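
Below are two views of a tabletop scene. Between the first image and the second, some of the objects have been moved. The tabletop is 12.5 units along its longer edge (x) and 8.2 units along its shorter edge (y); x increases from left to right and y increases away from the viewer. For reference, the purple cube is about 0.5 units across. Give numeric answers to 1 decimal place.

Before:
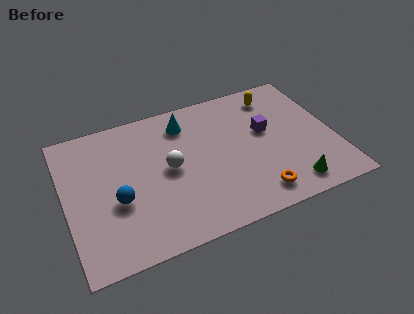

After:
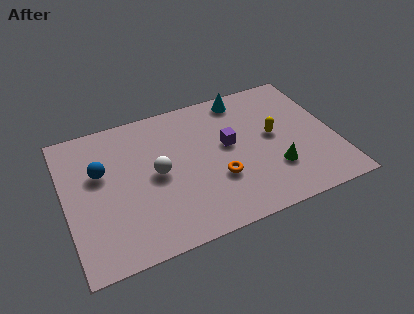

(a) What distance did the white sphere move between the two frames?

0.6

From (4.8, 4.2) to (4.2, 4.1), the white sphere covered √(0.6² + 0.1²) ≈ 0.6 units.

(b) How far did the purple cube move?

1.8

The purple cube was near (9.4, 4.8) before and (7.6, 4.6) after, so it travelled √(1.8² + 0.2²) ≈ 1.8 units.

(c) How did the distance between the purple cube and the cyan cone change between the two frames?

-1.2

They were about 4.0 units apart before and 2.8 after — 1.2 units closer together.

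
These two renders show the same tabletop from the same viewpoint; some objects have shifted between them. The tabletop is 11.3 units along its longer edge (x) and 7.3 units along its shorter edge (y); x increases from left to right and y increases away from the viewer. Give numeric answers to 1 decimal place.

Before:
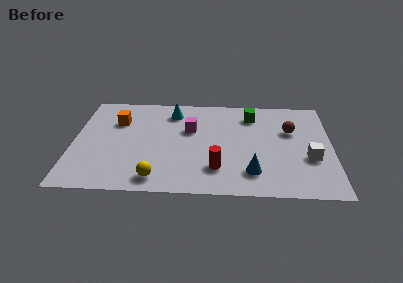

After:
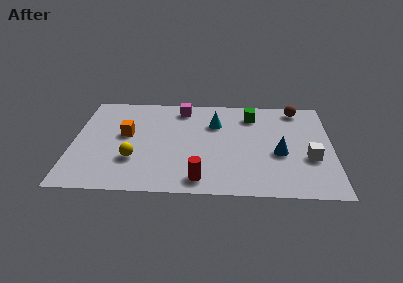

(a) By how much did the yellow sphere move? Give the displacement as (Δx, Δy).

(-1.0, 1.3)

The yellow sphere started near (3.7, 1.0) and ended near (2.7, 2.3).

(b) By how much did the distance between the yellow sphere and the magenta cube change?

+0.5

Before: roughly 3.9 units apart; after: 4.4. That's 0.5 units further apart.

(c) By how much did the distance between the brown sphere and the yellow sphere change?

+1.3

Before: roughly 6.9 units apart; after: 8.2. That's 1.3 units further apart.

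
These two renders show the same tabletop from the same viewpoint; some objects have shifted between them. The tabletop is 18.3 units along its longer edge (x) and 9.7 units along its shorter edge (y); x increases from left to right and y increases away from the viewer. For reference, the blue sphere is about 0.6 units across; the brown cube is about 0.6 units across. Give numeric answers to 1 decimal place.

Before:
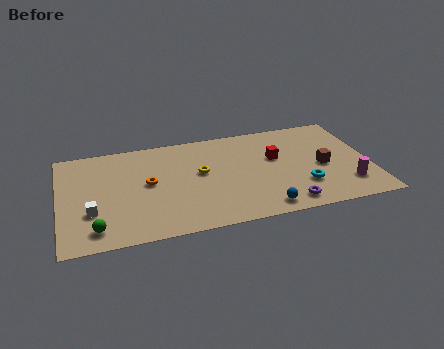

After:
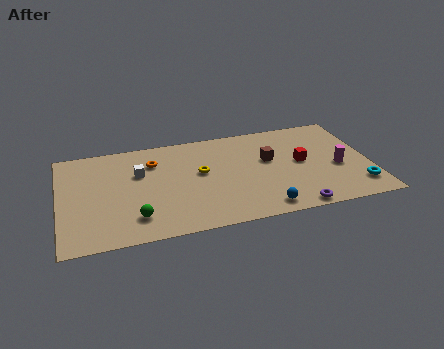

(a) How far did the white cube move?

4.2

The white cube moved from about (1.8, 3.2) to (4.7, 6.3), a distance of √(2.9² + 3.1²) ≈ 4.2.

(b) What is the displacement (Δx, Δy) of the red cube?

(1.5, -0.8)

The red cube was at about (12.8, 5.9) and moved to about (14.3, 5.1).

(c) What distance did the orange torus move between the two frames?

2.0

The orange torus was near (5.2, 5.2) before and (5.6, 7.2) after, so it travelled √(0.4² + 2.0²) ≈ 2.0 units.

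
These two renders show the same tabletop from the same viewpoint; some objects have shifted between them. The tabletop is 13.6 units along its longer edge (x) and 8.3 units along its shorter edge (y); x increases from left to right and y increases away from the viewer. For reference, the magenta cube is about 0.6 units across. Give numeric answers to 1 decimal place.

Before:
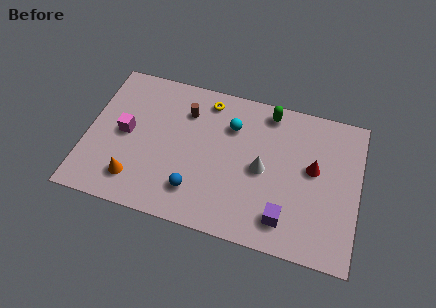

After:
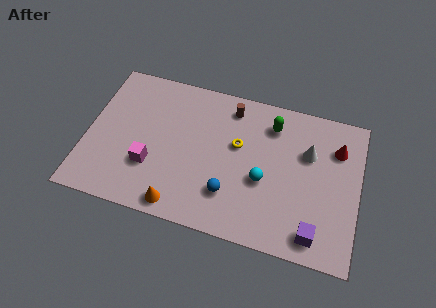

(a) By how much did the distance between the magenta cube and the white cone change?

+1.3

Before: roughly 6.9 units apart; after: 8.2. That's 1.3 units further apart.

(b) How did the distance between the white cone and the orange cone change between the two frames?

+1.0

Before: roughly 6.6 units apart; after: 7.6. That's 1.0 units further apart.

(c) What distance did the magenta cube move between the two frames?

2.1

The magenta cube moved from about (1.9, 4.2) to (3.3, 2.7), a distance of √(1.4² + 1.5²) ≈ 2.1.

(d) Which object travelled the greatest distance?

the cyan sphere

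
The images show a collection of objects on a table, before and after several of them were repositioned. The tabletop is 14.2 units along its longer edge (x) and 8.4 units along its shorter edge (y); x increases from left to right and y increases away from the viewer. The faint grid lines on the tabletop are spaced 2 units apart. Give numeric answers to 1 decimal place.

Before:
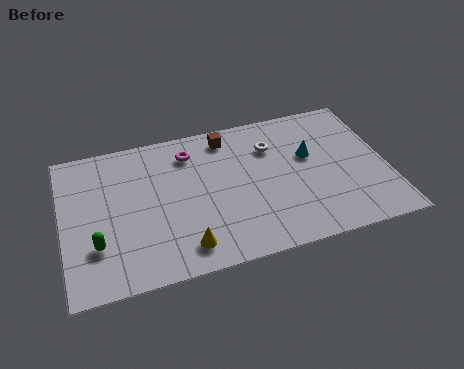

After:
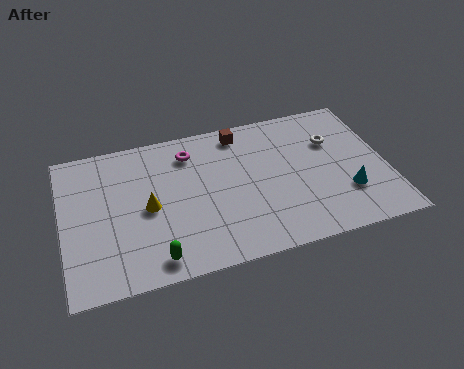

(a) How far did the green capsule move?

2.8

The green capsule was near (1.4, 2.5) before and (3.8, 1.1) after, so it travelled √(2.4² + 1.4²) ≈ 2.8 units.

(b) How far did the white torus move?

2.7

The white torus was near (9.3, 6.1) before and (12.0, 5.7) after, so it travelled √(2.7² + 0.4²) ≈ 2.7 units.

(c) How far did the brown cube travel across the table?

0.6

The brown cube moved from about (7.4, 7.2) to (8.0, 7.3), a distance of √(0.6² + 0.1²) ≈ 0.6.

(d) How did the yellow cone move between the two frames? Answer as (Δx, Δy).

(-1.4, 2.6)

From the two frames, the yellow cone sits at roughly (5.1, 1.4) before and (3.7, 4.0) after.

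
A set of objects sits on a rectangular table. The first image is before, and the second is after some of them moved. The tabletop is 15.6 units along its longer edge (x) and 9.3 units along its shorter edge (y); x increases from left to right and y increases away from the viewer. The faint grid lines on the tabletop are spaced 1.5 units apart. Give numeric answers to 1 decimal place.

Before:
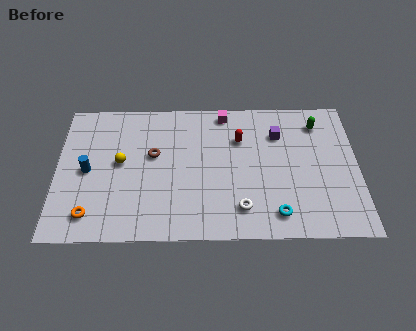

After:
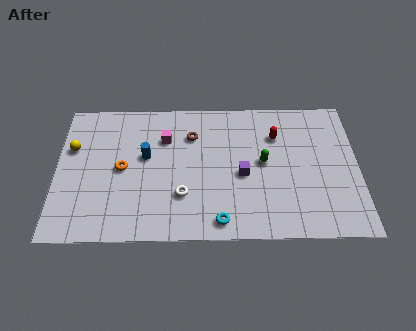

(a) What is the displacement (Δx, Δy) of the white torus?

(-3.0, 0.9)

From the two frames, the white torus sits at roughly (9.5, 1.9) before and (6.5, 2.8) after.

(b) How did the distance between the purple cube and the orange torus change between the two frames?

-4.8

The distance was about 11.0 in the first image and 6.2 in the second, so they moved 4.8 units closer together.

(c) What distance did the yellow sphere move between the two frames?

2.7

From (3.3, 5.0) to (0.8, 6.0), the yellow sphere covered √(2.5² + 1.0²) ≈ 2.7 units.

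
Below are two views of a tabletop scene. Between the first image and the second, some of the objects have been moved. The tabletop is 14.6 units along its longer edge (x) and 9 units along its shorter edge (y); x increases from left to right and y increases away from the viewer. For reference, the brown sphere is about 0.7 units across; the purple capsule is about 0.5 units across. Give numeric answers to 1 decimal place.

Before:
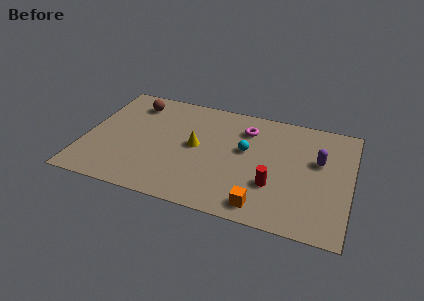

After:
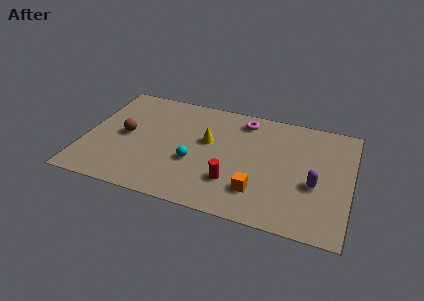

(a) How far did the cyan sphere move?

3.2

From (8.8, 5.2) to (6.1, 3.4), the cyan sphere covered √(2.7² + 1.8²) ≈ 3.2 units.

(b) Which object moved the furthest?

the cyan sphere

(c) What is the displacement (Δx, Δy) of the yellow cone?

(0.6, 0.6)

The yellow cone was at about (6.1, 4.7) and moved to about (6.7, 5.3).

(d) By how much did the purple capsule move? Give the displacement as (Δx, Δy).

(-0.1, -1.9)

The purple capsule started near (12.8, 5.5) and ended near (12.7, 3.6).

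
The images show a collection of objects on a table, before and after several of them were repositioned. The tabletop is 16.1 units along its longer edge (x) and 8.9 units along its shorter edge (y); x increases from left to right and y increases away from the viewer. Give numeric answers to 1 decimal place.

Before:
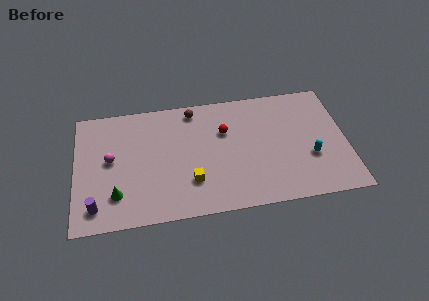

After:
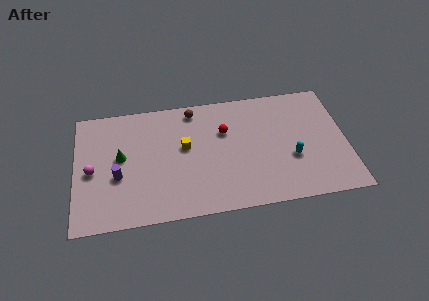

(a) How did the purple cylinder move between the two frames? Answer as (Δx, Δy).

(1.3, 2.0)

The purple cylinder started near (1.2, 1.5) and ended near (2.5, 3.5).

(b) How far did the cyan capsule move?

1.1

The cyan capsule moved from about (13.9, 3.2) to (12.8, 3.3), a distance of √(1.1² + 0.1²) ≈ 1.1.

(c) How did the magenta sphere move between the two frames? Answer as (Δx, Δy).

(-1.1, -0.7)

From the two frames, the magenta sphere sits at roughly (2.1, 4.8) before and (1.0, 4.1) after.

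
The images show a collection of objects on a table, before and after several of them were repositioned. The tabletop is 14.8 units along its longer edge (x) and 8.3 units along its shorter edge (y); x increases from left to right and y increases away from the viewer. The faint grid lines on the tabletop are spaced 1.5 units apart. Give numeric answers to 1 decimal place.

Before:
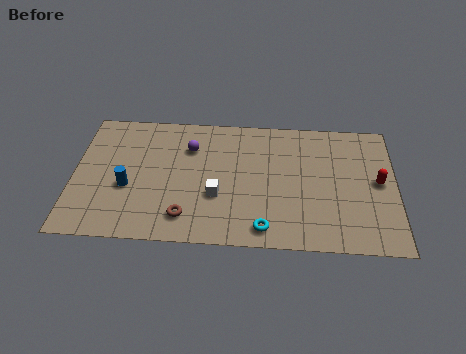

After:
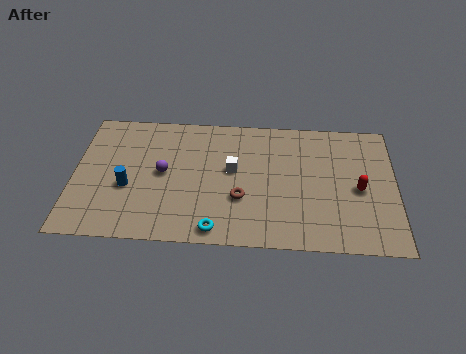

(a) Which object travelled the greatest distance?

the brown torus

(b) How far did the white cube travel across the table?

1.8

From (6.6, 3.0) to (7.3, 4.7), the white cube covered √(0.7² + 1.7²) ≈ 1.8 units.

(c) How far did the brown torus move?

2.8

The brown torus was near (5.2, 1.6) before and (7.7, 2.9) after, so it travelled √(2.5² + 1.3²) ≈ 2.8 units.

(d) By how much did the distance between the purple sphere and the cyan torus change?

-1.8

Before: roughly 6.0 units apart; after: 4.2. That's 1.8 units closer together.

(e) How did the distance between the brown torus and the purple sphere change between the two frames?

-0.5

The distance was about 4.4 in the first image and 3.9 in the second, so they moved 0.5 units closer together.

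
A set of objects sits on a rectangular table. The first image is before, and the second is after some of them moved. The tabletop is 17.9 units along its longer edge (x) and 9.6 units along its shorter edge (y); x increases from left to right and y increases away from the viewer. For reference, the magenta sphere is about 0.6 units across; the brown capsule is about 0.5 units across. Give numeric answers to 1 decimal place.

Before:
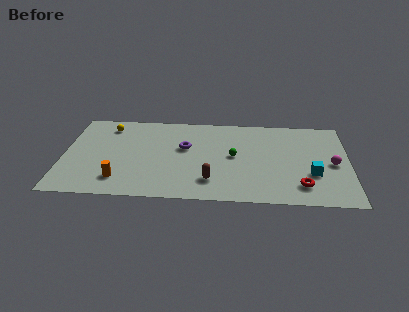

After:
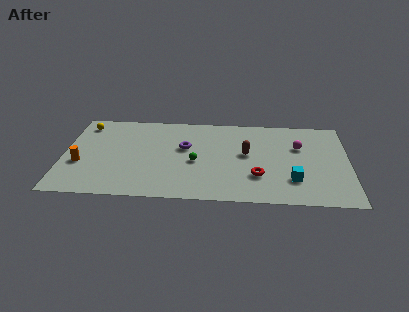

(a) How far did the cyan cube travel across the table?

1.4

The cyan cube was near (15.6, 3.3) before and (14.4, 2.6) after, so it travelled √(1.2² + 0.7²) ≈ 1.4 units.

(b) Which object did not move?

the purple torus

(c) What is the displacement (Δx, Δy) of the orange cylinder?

(-2.5, 1.6)

From the two frames, the orange cylinder sits at roughly (3.6, 2.0) before and (1.1, 3.6) after.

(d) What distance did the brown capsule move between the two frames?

3.8

The brown capsule moved from about (9.3, 2.2) to (11.5, 5.3), a distance of √(2.2² + 3.1²) ≈ 3.8.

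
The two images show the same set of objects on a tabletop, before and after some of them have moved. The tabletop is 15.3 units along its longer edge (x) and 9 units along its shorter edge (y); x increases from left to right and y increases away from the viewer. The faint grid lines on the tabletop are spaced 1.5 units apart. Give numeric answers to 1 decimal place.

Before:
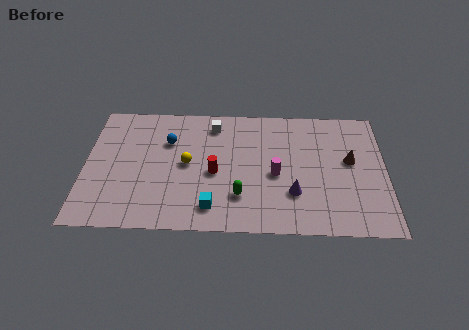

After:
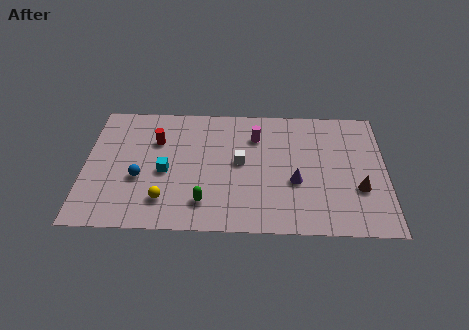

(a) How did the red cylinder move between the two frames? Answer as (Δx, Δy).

(-3.0, 2.2)

The red cylinder was at about (6.6, 4.0) and moved to about (3.6, 6.2).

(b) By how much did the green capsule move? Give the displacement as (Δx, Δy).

(-1.8, -0.5)

The green capsule was at about (7.9, 2.4) and moved to about (6.1, 1.9).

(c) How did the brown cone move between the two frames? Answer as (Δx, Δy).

(0.4, -2.0)

The brown cone was at about (13.5, 5.1) and moved to about (13.9, 3.1).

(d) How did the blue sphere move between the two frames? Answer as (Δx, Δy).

(-1.4, -2.7)

The blue sphere started near (4.2, 6.2) and ended near (2.8, 3.5).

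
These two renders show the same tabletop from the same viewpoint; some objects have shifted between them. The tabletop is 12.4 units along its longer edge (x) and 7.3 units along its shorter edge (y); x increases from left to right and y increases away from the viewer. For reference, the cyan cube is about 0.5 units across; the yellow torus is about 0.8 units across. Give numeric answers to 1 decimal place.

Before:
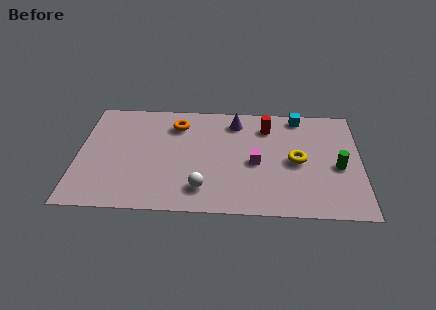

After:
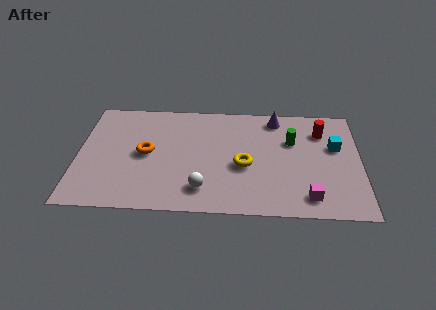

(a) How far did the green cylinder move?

2.6

From (11.4, 3.2) to (9.4, 4.8), the green cylinder covered √(2.0² + 1.6²) ≈ 2.6 units.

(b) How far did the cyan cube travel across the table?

2.6

The cyan cube moved from about (9.7, 6.5) to (11.3, 4.5), a distance of √(1.6² + 2.0²) ≈ 2.6.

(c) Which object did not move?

the white sphere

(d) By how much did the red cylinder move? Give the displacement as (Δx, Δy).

(2.4, -0.2)

The red cylinder was at about (8.3, 5.7) and moved to about (10.7, 5.5).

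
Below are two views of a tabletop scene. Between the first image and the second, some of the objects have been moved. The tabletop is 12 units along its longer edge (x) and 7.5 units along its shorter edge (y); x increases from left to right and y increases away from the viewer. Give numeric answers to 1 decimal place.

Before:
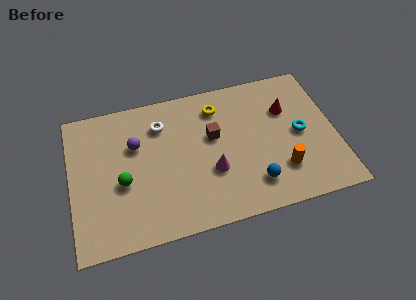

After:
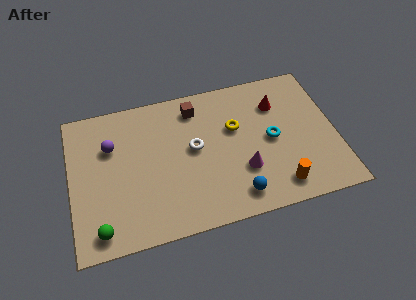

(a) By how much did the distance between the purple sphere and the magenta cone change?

+2.4

Before: roughly 4.0 units apart; after: 6.4. That's 2.4 units further apart.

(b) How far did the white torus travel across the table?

2.1

From (4.2, 5.7) to (5.6, 4.1), the white torus covered √(1.4² + 1.6²) ≈ 2.1 units.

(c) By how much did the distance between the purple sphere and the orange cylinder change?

+1.3

They were about 7.0 units apart before and 8.3 after — 1.3 units further apart.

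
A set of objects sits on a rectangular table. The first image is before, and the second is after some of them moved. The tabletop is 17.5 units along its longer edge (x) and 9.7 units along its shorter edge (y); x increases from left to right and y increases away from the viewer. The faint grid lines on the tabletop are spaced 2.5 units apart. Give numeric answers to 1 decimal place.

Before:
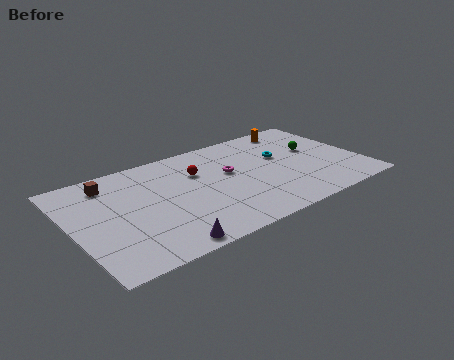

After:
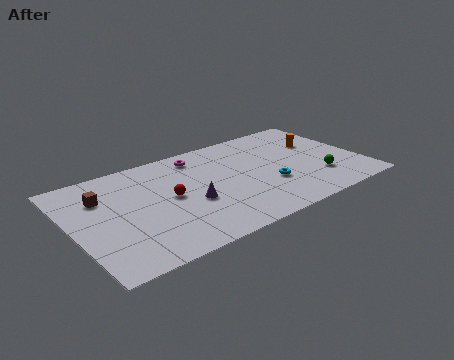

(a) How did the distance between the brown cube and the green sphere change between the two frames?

+0.8

They were about 12.6 units apart before and 13.4 after — 0.8 units further apart.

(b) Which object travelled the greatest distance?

the purple cone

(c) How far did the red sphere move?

2.6

The red sphere was near (7.8, 6.6) before and (5.8, 5.0) after, so it travelled √(2.0² + 1.6²) ≈ 2.6 units.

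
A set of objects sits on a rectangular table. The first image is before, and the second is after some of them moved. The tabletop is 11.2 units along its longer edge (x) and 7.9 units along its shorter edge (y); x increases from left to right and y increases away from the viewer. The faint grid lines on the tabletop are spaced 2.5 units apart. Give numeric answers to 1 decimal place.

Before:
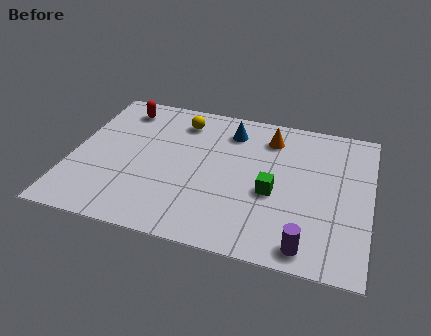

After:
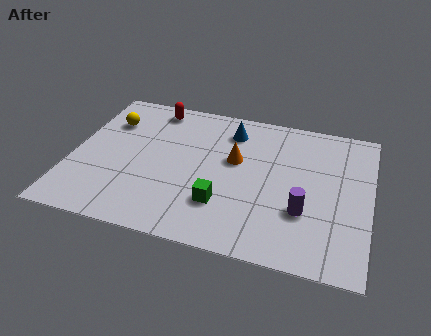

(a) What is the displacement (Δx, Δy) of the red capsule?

(1.2, 0.3)

From the two frames, the red capsule sits at roughly (1.6, 6.6) before and (2.8, 6.9) after.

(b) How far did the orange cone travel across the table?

2.0

The orange cone was near (7.3, 6.3) before and (6.1, 4.7) after, so it travelled √(1.2² + 1.6²) ≈ 2.0 units.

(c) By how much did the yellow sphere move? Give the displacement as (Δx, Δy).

(-2.7, -0.7)

The yellow sphere was at about (3.9, 6.4) and moved to about (1.2, 5.7).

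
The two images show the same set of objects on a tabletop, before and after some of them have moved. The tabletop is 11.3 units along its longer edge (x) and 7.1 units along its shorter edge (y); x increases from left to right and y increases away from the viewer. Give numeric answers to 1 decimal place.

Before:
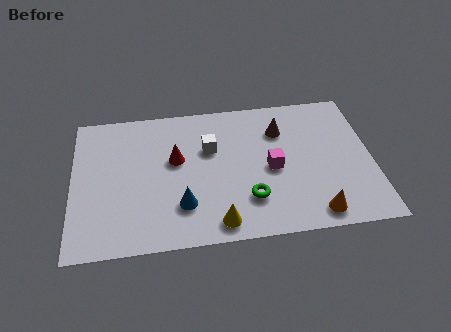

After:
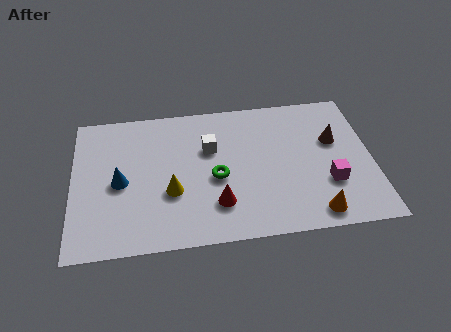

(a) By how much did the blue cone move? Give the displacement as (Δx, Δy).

(-2.3, 1.4)

The blue cone started near (4.1, 1.9) and ended near (1.8, 3.3).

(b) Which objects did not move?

the orange cone and the white cube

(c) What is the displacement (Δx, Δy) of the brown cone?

(2.0, -0.8)

The brown cone was at about (7.9, 5.2) and moved to about (9.9, 4.4).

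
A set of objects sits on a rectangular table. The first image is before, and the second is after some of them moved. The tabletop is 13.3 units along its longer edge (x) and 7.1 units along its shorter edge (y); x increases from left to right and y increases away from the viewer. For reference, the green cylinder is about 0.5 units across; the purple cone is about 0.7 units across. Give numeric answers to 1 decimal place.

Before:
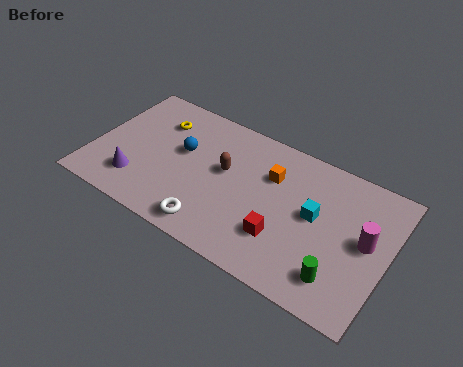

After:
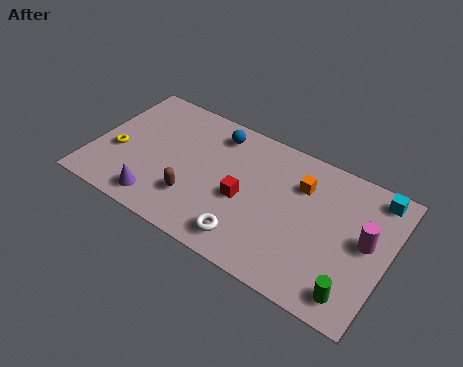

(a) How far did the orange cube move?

1.3

The orange cube was near (7.9, 4.9) before and (9.2, 5.1) after, so it travelled √(1.3² + 0.2²) ≈ 1.3 units.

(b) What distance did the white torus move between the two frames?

1.6

The white torus was near (5.8, 1.0) before and (7.4, 1.2) after, so it travelled √(1.6² + 0.2²) ≈ 1.6 units.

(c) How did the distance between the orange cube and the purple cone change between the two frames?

+0.6

Before: roughly 6.5 units apart; after: 7.1. That's 0.6 units further apart.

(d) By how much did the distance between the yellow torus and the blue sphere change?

+3.4

The distance was about 1.7 in the first image and 5.1 in the second, so they moved 3.4 units further apart.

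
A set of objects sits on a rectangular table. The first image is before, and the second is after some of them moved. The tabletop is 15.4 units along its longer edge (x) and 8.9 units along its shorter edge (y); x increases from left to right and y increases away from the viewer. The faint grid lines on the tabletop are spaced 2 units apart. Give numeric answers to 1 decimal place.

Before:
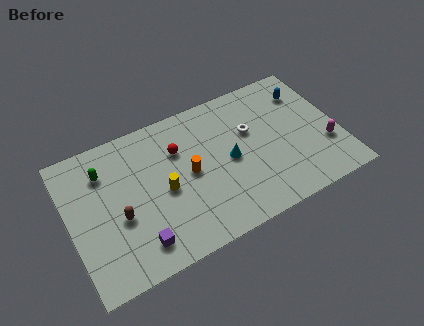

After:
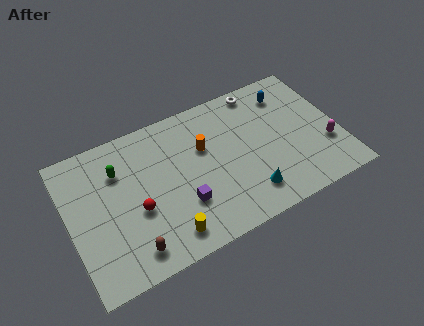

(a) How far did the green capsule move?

0.9

The green capsule was near (2.2, 6.7) before and (3.0, 6.4) after, so it travelled √(0.8² + 0.3²) ≈ 0.9 units.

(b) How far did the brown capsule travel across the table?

2.2

The brown capsule was near (2.7, 3.6) before and (3.1, 1.4) after, so it travelled √(0.4² + 2.2²) ≈ 2.2 units.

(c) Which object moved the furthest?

the red sphere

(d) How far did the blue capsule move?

1.0

The blue capsule was near (13.9, 6.8) before and (12.9, 7.1) after, so it travelled √(1.0² + 0.3²) ≈ 1.0 units.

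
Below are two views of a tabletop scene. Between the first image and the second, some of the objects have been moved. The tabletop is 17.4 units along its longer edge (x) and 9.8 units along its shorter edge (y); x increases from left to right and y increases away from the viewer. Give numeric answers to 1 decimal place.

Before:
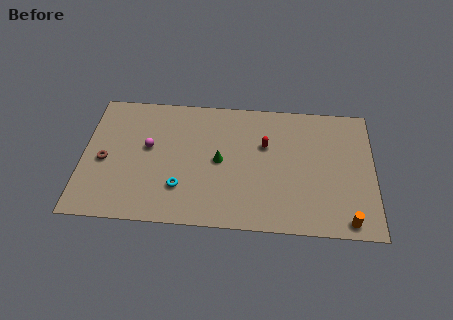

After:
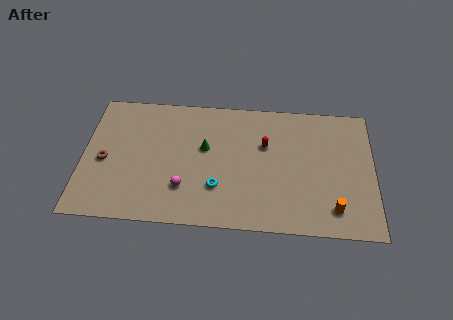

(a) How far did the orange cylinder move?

1.1

From (15.8, 1.0) to (15.0, 1.8), the orange cylinder covered √(0.8² + 0.8²) ≈ 1.1 units.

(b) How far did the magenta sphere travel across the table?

3.6

The magenta sphere was near (3.9, 5.6) before and (6.1, 2.7) after, so it travelled √(2.2² + 2.9²) ≈ 3.6 units.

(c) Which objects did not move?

the red capsule and the brown torus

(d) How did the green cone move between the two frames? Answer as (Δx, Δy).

(-0.9, 0.9)

From the two frames, the green cone sits at roughly (8.2, 4.9) before and (7.3, 5.8) after.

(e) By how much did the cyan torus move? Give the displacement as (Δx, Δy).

(2.2, 0.2)

The cyan torus was at about (5.9, 2.7) and moved to about (8.1, 2.9).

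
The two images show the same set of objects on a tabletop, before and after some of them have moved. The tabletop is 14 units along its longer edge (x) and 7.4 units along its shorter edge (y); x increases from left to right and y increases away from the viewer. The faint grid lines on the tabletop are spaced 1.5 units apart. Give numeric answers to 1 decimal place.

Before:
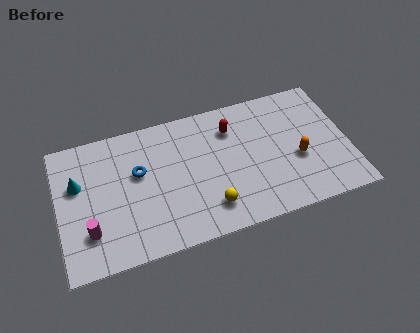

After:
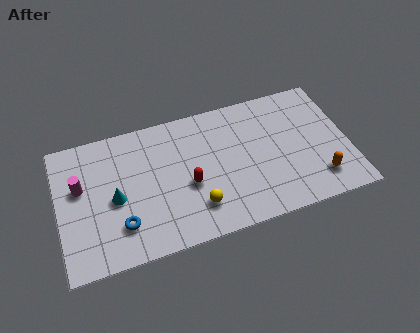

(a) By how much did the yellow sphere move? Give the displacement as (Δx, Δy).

(-0.6, 0.2)

The yellow sphere was at about (7.1, 1.6) and moved to about (6.5, 1.8).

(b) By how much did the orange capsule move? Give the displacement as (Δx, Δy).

(0.9, -1.4)

The orange capsule was at about (11.5, 3.0) and moved to about (12.4, 1.6).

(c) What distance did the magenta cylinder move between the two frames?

2.5

The magenta cylinder was near (1.4, 2.0) before and (1.1, 4.5) after, so it travelled √(0.3² + 2.5²) ≈ 2.5 units.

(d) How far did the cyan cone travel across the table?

2.1

The cyan cone was near (1.0, 4.7) before and (2.7, 3.4) after, so it travelled √(1.7² + 1.3²) ≈ 2.1 units.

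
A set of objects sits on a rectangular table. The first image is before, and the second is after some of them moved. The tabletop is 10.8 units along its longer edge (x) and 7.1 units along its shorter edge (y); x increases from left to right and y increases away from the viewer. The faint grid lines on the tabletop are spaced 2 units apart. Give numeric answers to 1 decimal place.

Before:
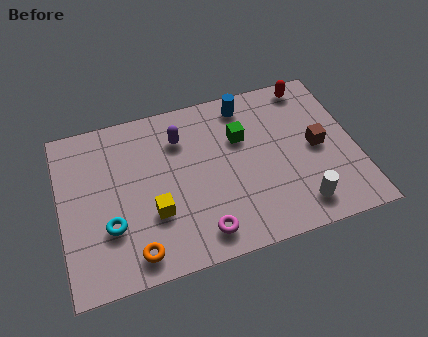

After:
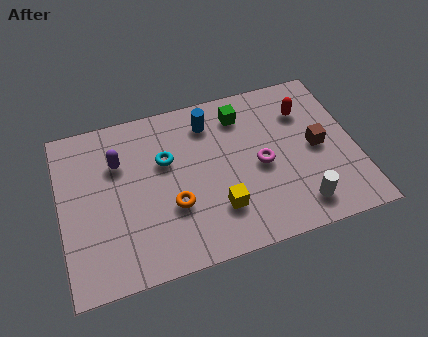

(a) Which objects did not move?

the white cylinder and the brown cube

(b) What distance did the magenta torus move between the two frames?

3.3

The magenta torus moved from about (4.9, 1.1) to (7.3, 3.3), a distance of √(2.4² + 2.2²) ≈ 3.3.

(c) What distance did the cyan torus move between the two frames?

3.1

The cyan torus moved from about (1.7, 2.3) to (3.9, 4.5), a distance of √(2.2² + 2.2²) ≈ 3.1.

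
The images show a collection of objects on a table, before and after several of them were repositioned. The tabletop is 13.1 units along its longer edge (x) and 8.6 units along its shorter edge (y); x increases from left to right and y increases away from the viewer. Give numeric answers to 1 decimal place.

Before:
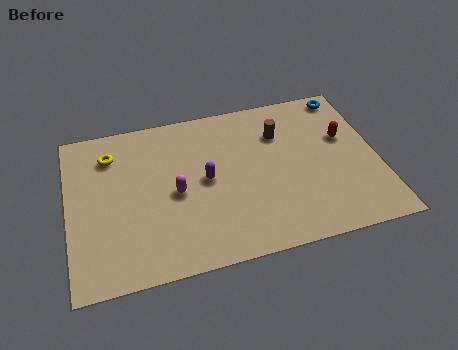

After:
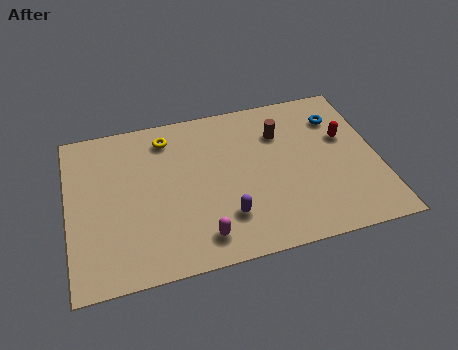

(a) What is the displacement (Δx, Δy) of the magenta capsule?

(0.9, -2.6)

From the two frames, the magenta capsule sits at roughly (4.5, 4.0) before and (5.4, 1.4) after.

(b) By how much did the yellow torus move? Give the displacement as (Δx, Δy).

(2.4, 0.4)

The yellow torus started near (1.9, 6.7) and ended near (4.3, 7.1).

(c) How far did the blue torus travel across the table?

1.3

The blue torus was near (12.1, 7.7) before and (11.6, 6.5) after, so it travelled √(0.5² + 1.2²) ≈ 1.3 units.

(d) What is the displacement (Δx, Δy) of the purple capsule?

(0.7, -2.2)

From the two frames, the purple capsule sits at roughly (5.8, 4.4) before and (6.5, 2.2) after.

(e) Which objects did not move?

the red capsule and the brown cylinder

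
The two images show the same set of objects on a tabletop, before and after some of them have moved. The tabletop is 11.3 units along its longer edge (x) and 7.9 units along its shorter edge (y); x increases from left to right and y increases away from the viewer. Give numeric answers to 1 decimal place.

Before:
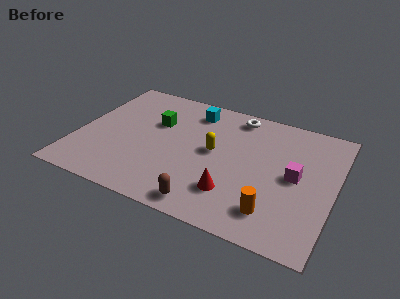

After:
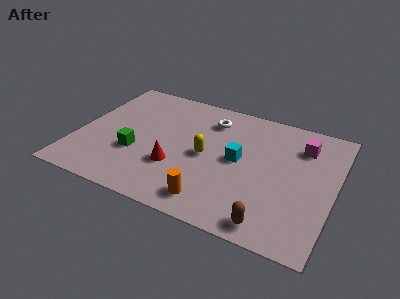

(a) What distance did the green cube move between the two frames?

2.4

The green cube was near (3.3, 5.1) before and (2.7, 2.8) after, so it travelled √(0.6² + 2.3²) ≈ 2.4 units.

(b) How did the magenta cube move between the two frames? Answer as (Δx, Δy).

(0.1, 2.0)

From the two frames, the magenta cube sits at roughly (9.6, 4.0) before and (9.7, 6.0) after.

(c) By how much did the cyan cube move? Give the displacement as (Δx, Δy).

(2.3, -2.4)

The cyan cube started near (4.8, 6.5) and ended near (7.1, 4.1).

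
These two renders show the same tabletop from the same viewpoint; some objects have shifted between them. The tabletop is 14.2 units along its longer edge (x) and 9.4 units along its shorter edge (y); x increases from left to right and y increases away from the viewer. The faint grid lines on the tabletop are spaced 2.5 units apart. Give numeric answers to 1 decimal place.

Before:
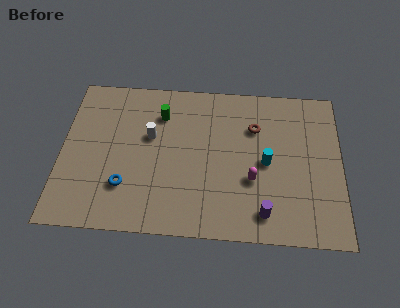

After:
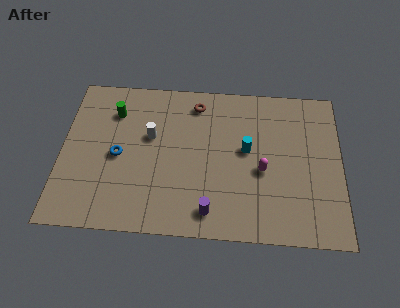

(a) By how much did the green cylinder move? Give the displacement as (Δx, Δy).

(-2.4, 0.0)

The green cylinder started near (5.0, 7.1) and ended near (2.6, 7.1).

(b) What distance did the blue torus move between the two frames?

1.8

The blue torus moved from about (3.3, 2.6) to (2.9, 4.4), a distance of √(0.4² + 1.8²) ≈ 1.8.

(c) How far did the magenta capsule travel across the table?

0.8

The magenta capsule moved from about (9.7, 3.4) to (10.2, 4.0), a distance of √(0.5² + 0.6²) ≈ 0.8.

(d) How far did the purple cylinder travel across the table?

2.7

The purple cylinder was near (10.3, 1.5) before and (7.6, 1.4) after, so it travelled √(2.7² + 0.1²) ≈ 2.7 units.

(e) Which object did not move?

the white cylinder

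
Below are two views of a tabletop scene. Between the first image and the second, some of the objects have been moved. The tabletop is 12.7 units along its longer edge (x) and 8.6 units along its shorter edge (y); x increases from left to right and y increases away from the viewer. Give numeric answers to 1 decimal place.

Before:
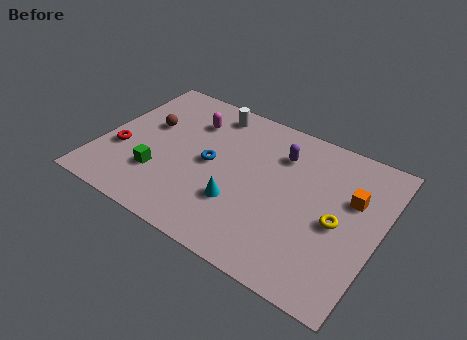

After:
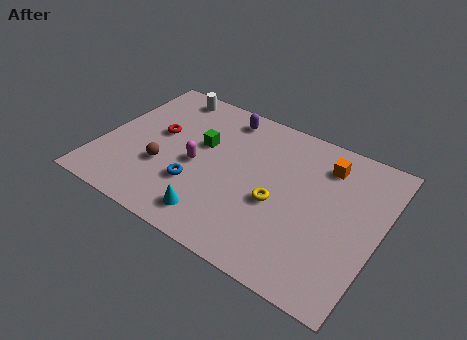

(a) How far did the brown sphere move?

2.5

The brown sphere was near (1.9, 5.2) before and (3.0, 3.0) after, so it travelled √(1.1² + 2.2²) ≈ 2.5 units.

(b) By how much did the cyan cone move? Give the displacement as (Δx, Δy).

(-0.9, -1.3)

From the two frames, the cyan cone sits at roughly (6.6, 2.7) before and (5.7, 1.4) after.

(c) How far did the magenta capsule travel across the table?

2.6

From (3.7, 6.4) to (4.4, 3.9), the magenta capsule covered √(0.7² + 2.5²) ≈ 2.6 units.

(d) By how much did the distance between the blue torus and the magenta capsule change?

-1.3

The distance was about 2.5 in the first image and 1.2 in the second, so they moved 1.3 units closer together.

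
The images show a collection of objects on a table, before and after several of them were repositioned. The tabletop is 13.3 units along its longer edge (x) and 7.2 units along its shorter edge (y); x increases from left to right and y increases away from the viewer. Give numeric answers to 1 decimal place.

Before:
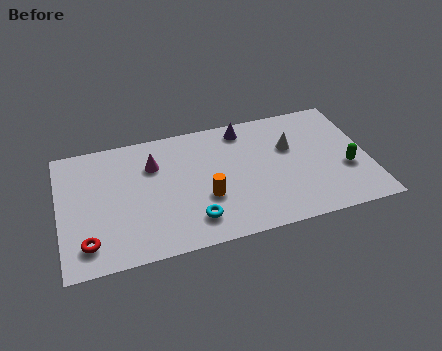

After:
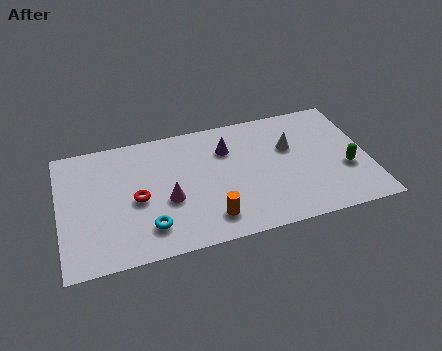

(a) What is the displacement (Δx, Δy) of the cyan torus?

(-1.9, 0.1)

From the two frames, the cyan torus sits at roughly (5.6, 1.5) before and (3.7, 1.6) after.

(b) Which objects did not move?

the white cone and the green capsule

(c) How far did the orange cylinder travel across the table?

1.2

The orange cylinder was near (6.2, 2.6) before and (6.3, 1.4) after, so it travelled √(0.1² + 1.2²) ≈ 1.2 units.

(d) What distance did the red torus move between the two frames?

2.9

From (1.1, 1.4) to (3.3, 3.3), the red torus covered √(2.2² + 1.9²) ≈ 2.9 units.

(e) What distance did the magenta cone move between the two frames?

2.3

The magenta cone was near (4.1, 5.1) before and (4.6, 2.9) after, so it travelled √(0.5² + 2.2²) ≈ 2.3 units.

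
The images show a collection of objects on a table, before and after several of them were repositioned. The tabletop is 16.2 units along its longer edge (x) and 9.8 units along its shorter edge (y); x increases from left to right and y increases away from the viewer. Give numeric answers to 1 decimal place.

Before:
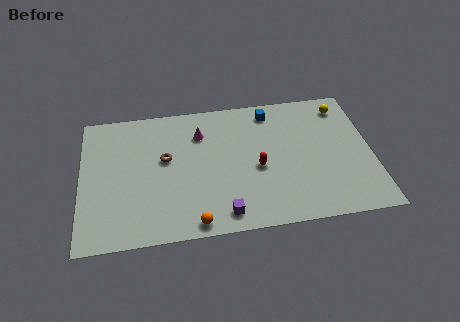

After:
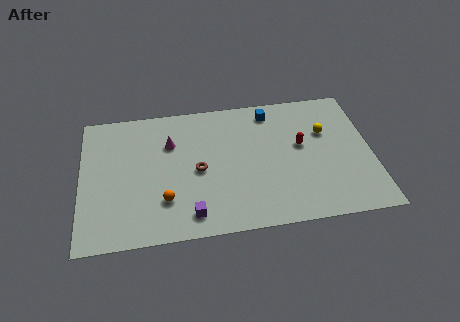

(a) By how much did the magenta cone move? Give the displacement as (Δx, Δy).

(-1.7, -0.5)

From the two frames, the magenta cone sits at roughly (6.7, 7.3) before and (5.0, 6.8) after.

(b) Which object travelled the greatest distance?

the red capsule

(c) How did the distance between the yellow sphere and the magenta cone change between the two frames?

+0.6

They were about 8.1 units apart before and 8.7 after — 0.6 units further apart.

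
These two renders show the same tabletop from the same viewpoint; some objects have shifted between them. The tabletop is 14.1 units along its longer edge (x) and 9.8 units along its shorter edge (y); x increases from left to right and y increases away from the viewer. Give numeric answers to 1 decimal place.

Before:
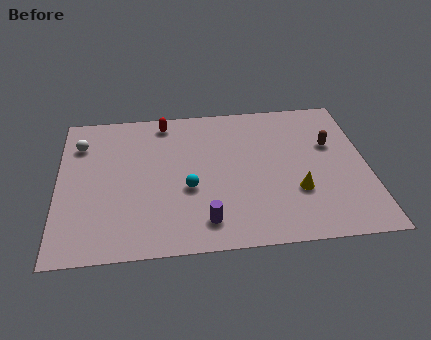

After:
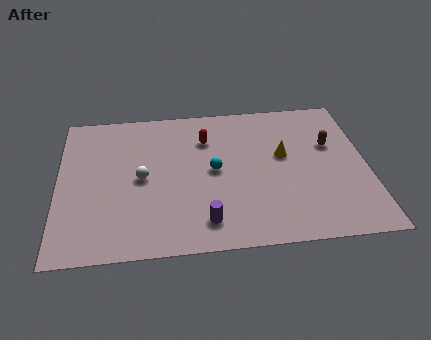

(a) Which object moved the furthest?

the white sphere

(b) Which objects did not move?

the brown capsule and the purple cylinder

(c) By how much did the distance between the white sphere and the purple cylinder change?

-3.8

Before: roughly 8.0 units apart; after: 4.2. That's 3.8 units closer together.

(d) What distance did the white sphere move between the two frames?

3.8

The white sphere was near (1.0, 7.4) before and (3.8, 4.8) after, so it travelled √(2.8² + 2.6²) ≈ 3.8 units.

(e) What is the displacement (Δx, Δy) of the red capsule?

(1.9, -1.4)

The red capsule was at about (4.9, 8.6) and moved to about (6.8, 7.2).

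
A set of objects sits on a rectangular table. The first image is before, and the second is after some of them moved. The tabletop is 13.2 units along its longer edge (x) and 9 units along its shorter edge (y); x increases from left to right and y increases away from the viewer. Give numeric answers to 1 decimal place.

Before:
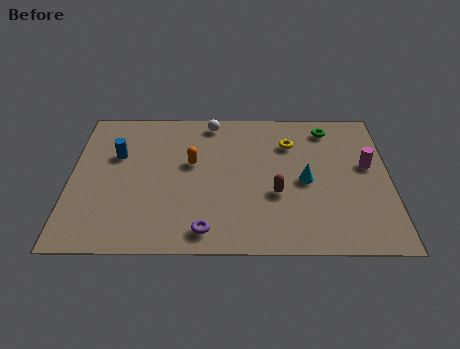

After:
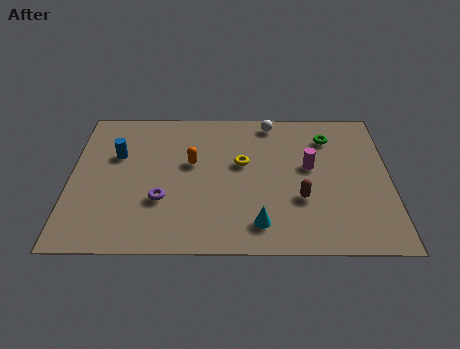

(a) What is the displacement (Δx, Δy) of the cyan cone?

(-1.9, -2.6)

From the two frames, the cyan cone sits at roughly (9.7, 4.2) before and (7.8, 1.6) after.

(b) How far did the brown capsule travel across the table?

1.0

From (8.5, 3.4) to (9.5, 3.1), the brown capsule covered √(1.0² + 0.3²) ≈ 1.0 units.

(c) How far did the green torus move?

0.6

The green torus was near (10.7, 7.6) before and (10.7, 7.0) after, so it travelled √(0.0² + 0.6²) ≈ 0.6 units.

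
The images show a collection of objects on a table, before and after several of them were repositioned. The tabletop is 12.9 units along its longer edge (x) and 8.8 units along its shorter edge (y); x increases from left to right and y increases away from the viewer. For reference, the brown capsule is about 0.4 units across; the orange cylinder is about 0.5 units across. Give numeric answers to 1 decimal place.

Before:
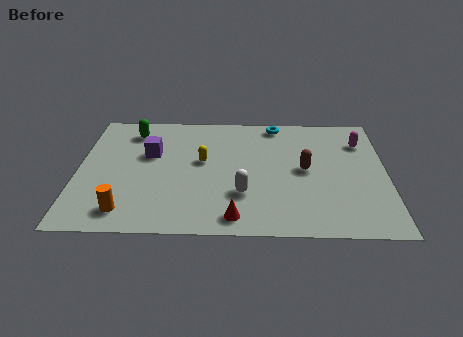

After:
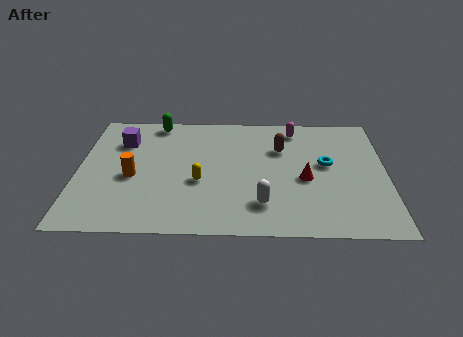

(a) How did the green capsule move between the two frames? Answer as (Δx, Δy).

(1.0, 0.7)

From the two frames, the green capsule sits at roughly (2.2, 7.2) before and (3.2, 7.9) after.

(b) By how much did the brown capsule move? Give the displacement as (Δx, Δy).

(-1.0, 1.5)

The brown capsule started near (9.5, 4.5) and ended near (8.5, 6.0).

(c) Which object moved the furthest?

the red cone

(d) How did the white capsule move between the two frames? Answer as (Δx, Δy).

(0.8, -0.7)

From the two frames, the white capsule sits at roughly (6.9, 2.7) before and (7.7, 2.0) after.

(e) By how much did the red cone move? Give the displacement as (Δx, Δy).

(2.9, 2.7)

The red cone was at about (6.6, 1.1) and moved to about (9.5, 3.8).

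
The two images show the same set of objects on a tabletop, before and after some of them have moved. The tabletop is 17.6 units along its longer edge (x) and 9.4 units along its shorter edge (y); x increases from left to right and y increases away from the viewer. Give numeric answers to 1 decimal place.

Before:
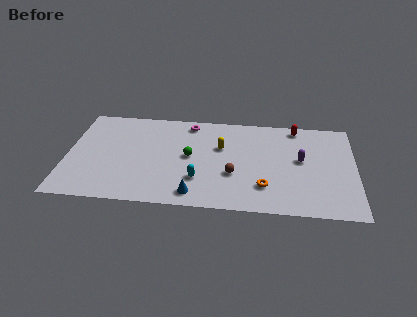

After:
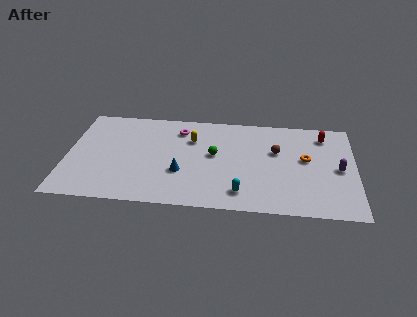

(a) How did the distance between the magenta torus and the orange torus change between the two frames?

+0.6

They were about 7.5 units apart before and 8.1 after — 0.6 units further apart.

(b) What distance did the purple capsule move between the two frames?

2.4

From (14.3, 5.2) to (16.6, 4.5), the purple capsule covered √(2.3² + 0.7²) ≈ 2.4 units.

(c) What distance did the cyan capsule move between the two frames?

2.8

The cyan capsule was near (8.1, 2.7) before and (10.7, 1.7) after, so it travelled √(2.6² + 1.0²) ≈ 2.8 units.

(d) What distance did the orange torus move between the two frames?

3.8

The orange torus was near (12.1, 2.4) before and (14.6, 5.3) after, so it travelled √(2.5² + 2.9²) ≈ 3.8 units.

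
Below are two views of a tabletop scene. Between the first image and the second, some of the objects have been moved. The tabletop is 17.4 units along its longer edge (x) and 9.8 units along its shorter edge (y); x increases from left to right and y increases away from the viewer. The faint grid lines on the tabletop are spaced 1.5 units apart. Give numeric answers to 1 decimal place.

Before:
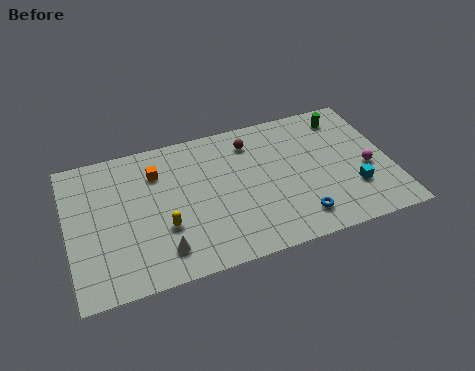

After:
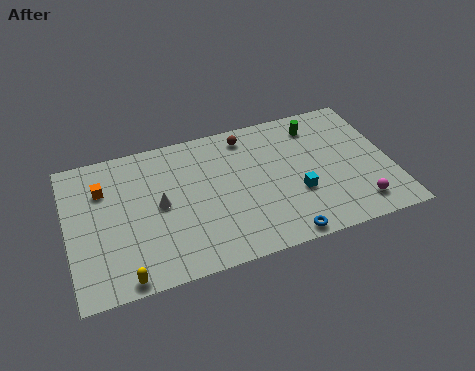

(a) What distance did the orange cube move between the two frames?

2.9

From (4.9, 7.3) to (2.0, 7.0), the orange cube covered √(2.9² + 0.3²) ≈ 2.9 units.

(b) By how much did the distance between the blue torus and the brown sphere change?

+1.3

The distance was about 6.4 in the first image and 7.7 in the second, so they moved 1.3 units further apart.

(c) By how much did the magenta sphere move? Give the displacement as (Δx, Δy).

(-0.8, -2.4)

From the two frames, the magenta sphere sits at roughly (16.1, 4.1) before and (15.3, 1.7) after.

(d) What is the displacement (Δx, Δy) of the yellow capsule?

(-2.3, -2.6)

The yellow capsule was at about (5.0, 3.4) and moved to about (2.7, 0.8).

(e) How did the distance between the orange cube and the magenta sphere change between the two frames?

+2.7

The distance was about 11.6 in the first image and 14.3 in the second, so they moved 2.7 units further apart.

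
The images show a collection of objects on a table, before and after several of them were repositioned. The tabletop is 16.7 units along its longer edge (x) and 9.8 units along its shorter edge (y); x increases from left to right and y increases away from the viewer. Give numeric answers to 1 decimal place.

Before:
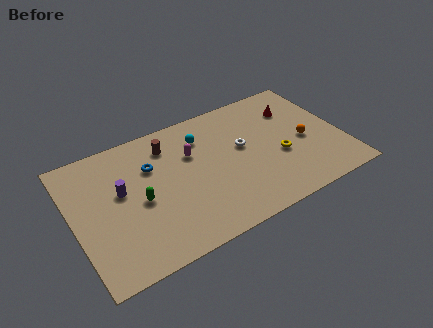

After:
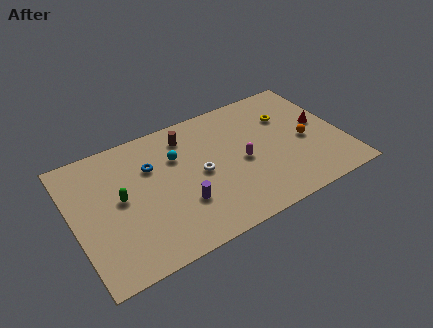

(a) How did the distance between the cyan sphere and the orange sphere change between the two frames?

+1.3

The distance was about 6.8 in the first image and 8.1 in the second, so they moved 1.3 units further apart.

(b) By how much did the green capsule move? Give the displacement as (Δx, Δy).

(-1.1, 0.7)

From the two frames, the green capsule sits at roughly (4.0, 4.5) before and (2.9, 5.2) after.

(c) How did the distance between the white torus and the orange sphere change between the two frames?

+2.6

Before: roughly 4.0 units apart; after: 6.6. That's 2.6 units further apart.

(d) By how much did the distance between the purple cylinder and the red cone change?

-1.9

The distance was about 11.3 in the first image and 9.4 in the second, so they moved 1.9 units closer together.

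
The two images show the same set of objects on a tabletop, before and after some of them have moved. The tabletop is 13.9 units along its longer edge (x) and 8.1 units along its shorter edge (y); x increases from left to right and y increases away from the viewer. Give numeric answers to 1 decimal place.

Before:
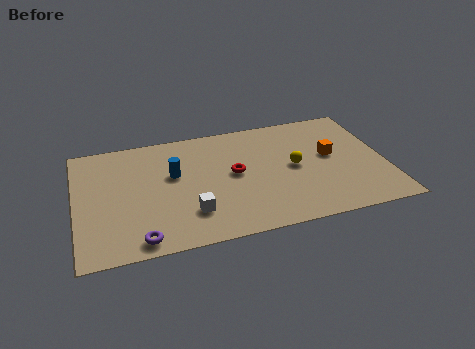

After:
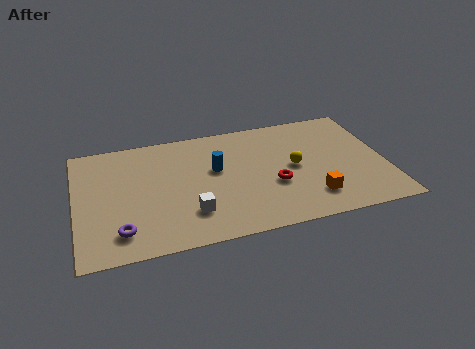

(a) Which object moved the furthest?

the orange cube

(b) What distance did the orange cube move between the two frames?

2.9

The orange cube moved from about (11.5, 4.5) to (10.4, 1.8), a distance of √(1.1² + 2.7²) ≈ 2.9.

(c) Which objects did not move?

the yellow sphere and the white cube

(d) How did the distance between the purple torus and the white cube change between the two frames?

+0.5

The distance was about 2.6 in the first image and 3.1 in the second, so they moved 0.5 units further apart.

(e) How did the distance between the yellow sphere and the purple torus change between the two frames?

+0.5

They were about 7.8 units apart before and 8.3 after — 0.5 units further apart.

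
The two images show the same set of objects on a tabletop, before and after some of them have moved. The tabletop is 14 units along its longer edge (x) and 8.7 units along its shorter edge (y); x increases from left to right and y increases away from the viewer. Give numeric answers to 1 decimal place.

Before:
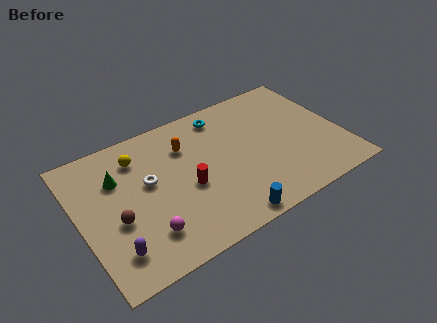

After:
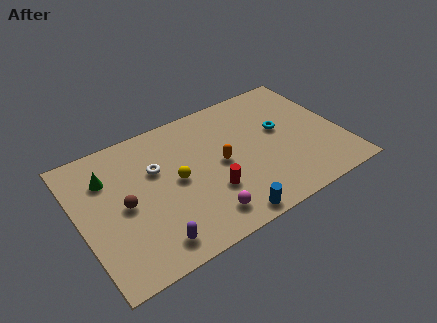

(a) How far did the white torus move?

0.8

The white torus was near (3.7, 5.0) before and (4.2, 5.6) after, so it travelled √(0.5² + 0.6²) ≈ 0.8 units.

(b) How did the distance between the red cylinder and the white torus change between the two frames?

+1.5

Before: roughly 2.3 units apart; after: 3.8. That's 1.5 units further apart.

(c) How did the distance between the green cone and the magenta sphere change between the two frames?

+2.4

They were about 4.1 units apart before and 6.5 after — 2.4 units further apart.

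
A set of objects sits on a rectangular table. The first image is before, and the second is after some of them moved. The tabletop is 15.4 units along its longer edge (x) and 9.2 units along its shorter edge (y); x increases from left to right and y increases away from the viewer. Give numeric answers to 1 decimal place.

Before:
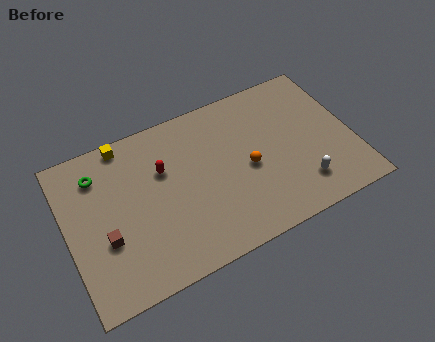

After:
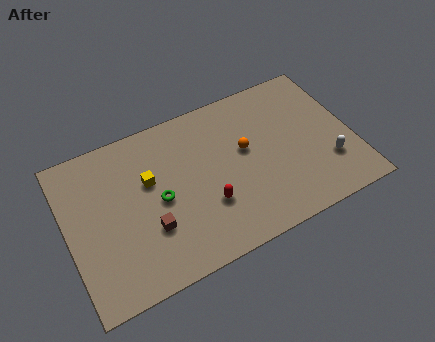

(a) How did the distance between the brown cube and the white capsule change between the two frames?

-0.8

Before: roughly 10.5 units apart; after: 9.7. That's 0.8 units closer together.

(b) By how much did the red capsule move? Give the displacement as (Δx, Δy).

(2.0, -3.0)

From the two frames, the red capsule sits at roughly (5.3, 6.0) before and (7.3, 3.0) after.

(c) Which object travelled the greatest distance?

the green torus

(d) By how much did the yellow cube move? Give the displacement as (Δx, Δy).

(1.0, -2.7)

From the two frames, the yellow cube sits at roughly (3.5, 8.4) before and (4.5, 5.7) after.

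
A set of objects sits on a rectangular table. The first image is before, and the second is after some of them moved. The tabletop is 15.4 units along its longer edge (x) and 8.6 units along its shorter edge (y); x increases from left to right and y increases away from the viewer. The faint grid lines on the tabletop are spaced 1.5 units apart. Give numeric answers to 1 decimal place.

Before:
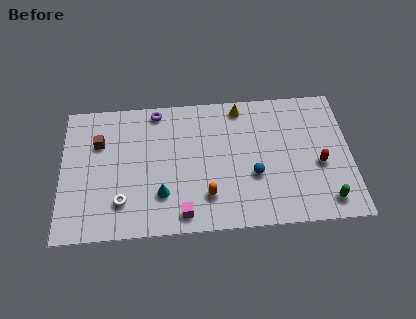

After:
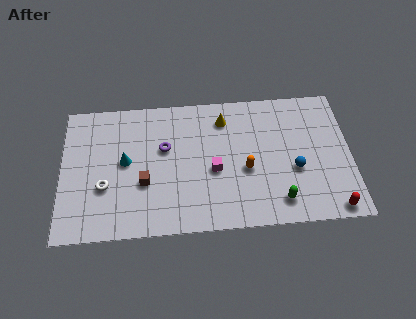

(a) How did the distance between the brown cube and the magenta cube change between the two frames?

-2.8

Before: roughly 6.5 units apart; after: 3.7. That's 2.8 units closer together.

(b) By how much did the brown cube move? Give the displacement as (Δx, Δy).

(2.4, -2.7)

The brown cube started near (2.0, 5.9) and ended near (4.4, 3.2).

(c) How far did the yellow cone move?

1.1

The yellow cone was near (9.6, 7.6) before and (8.7, 6.9) after, so it travelled √(0.9² + 0.7²) ≈ 1.1 units.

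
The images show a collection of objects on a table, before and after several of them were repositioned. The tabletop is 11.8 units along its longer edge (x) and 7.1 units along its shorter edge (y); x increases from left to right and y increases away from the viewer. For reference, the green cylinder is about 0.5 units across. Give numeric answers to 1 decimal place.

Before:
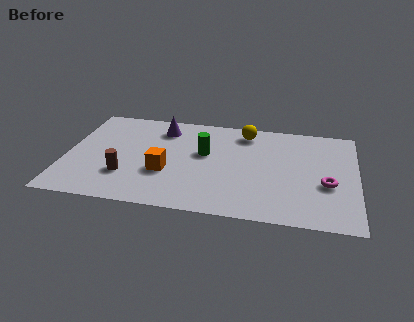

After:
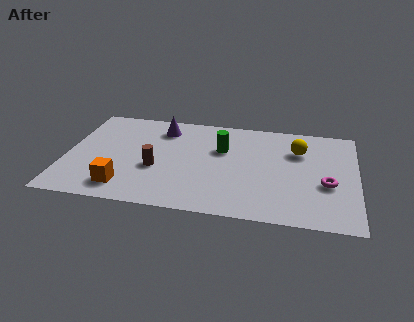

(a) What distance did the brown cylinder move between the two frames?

1.4

The brown cylinder moved from about (2.5, 2.1) to (3.7, 2.8), a distance of √(1.2² + 0.7²) ≈ 1.4.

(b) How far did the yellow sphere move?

2.4

The yellow sphere moved from about (7.2, 6.0) to (9.4, 5.0), a distance of √(2.2² + 1.0²) ≈ 2.4.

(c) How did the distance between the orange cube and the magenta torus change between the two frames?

+1.7

The distance was about 6.5 in the first image and 8.2 in the second, so they moved 1.7 units further apart.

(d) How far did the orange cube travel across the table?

2.1

The orange cube moved from about (4.1, 2.6) to (2.5, 1.3), a distance of √(1.6² + 1.3²) ≈ 2.1.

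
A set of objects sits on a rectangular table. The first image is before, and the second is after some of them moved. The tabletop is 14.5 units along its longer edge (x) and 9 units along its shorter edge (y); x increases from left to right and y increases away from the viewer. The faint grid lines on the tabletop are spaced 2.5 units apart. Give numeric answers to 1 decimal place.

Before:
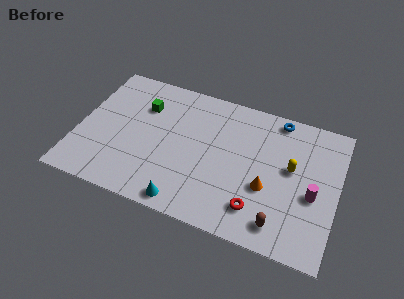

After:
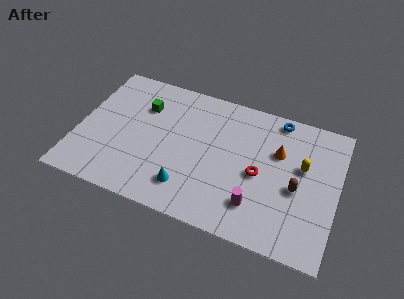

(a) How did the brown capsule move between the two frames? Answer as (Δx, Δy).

(0.7, 2.5)

The brown capsule started near (11.6, 1.4) and ended near (12.3, 3.9).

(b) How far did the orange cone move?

2.5

The orange cone moved from about (10.7, 3.4) to (11.1, 5.9), a distance of √(0.4² + 2.5²) ≈ 2.5.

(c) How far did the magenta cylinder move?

3.4

The magenta cylinder was near (13.2, 3.8) before and (10.2, 2.1) after, so it travelled √(3.0² + 1.7²) ≈ 3.4 units.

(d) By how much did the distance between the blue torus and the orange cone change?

-2.5

Before: roughly 4.7 units apart; after: 2.2. That's 2.5 units closer together.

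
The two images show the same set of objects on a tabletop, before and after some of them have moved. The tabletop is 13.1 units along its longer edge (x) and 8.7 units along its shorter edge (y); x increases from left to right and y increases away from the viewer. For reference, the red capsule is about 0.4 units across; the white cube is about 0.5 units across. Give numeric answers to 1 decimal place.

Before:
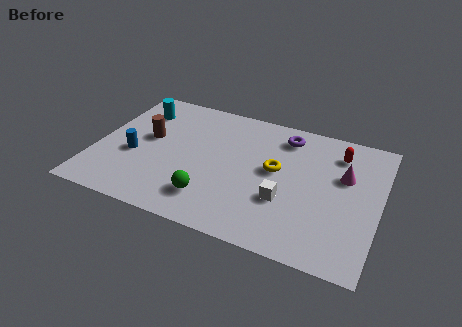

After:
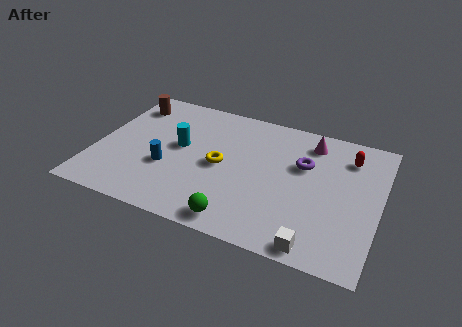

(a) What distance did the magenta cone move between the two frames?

2.4

From (11.4, 5.5) to (9.7, 7.2), the magenta cone covered √(1.7² + 1.7²) ≈ 2.4 units.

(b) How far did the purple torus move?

1.9

From (8.5, 7.2) to (9.5, 5.6), the purple torus covered √(1.0² + 1.6²) ≈ 1.9 units.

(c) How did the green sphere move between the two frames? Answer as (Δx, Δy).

(1.4, -0.9)

The green sphere started near (5.6, 1.9) and ended near (7.0, 1.0).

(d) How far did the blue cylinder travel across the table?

1.6

From (1.8, 3.5) to (3.4, 3.2), the blue cylinder covered √(1.6² + 0.3²) ≈ 1.6 units.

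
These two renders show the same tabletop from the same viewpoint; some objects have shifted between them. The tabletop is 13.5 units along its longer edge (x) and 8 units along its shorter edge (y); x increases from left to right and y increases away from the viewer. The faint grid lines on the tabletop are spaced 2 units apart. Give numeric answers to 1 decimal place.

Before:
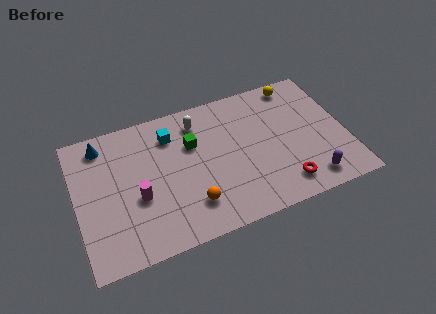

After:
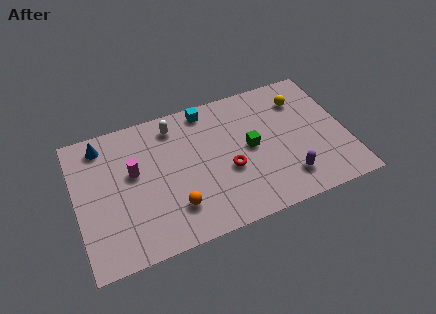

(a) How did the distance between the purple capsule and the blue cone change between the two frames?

-1.2

They were about 11.4 units apart before and 10.2 after — 1.2 units closer together.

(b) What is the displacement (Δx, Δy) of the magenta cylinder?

(-0.1, 1.5)

The magenta cylinder was at about (3.0, 3.2) and moved to about (2.9, 4.7).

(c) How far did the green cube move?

3.0

The green cube moved from about (5.9, 5.3) to (8.7, 4.1), a distance of √(2.8² + 1.2²) ≈ 3.0.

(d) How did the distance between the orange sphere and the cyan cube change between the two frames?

+1.2

The distance was about 4.3 in the first image and 5.5 in the second, so they moved 1.2 units further apart.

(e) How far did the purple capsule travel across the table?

1.2

The purple capsule was near (11.4, 1.2) before and (10.3, 1.7) after, so it travelled √(1.1² + 0.5²) ≈ 1.2 units.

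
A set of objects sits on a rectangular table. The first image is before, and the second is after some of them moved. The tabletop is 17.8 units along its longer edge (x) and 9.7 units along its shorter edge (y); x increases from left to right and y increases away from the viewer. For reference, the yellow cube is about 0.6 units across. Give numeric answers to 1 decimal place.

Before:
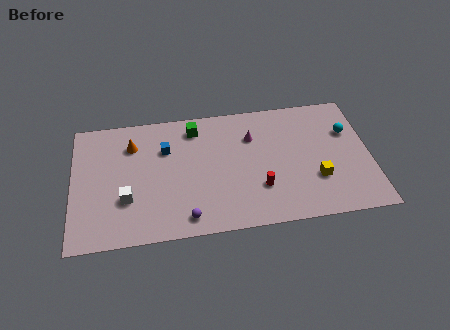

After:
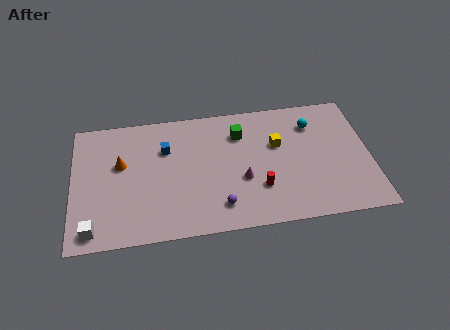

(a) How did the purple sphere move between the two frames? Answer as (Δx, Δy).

(2.0, 0.6)

The purple sphere was at about (6.7, 1.3) and moved to about (8.7, 1.9).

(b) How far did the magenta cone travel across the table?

3.3

The magenta cone moved from about (10.8, 6.9) to (10.1, 3.7), a distance of √(0.7² + 3.2²) ≈ 3.3.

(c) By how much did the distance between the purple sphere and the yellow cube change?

-2.5

The distance was about 8.0 in the first image and 5.5 in the second, so they moved 2.5 units closer together.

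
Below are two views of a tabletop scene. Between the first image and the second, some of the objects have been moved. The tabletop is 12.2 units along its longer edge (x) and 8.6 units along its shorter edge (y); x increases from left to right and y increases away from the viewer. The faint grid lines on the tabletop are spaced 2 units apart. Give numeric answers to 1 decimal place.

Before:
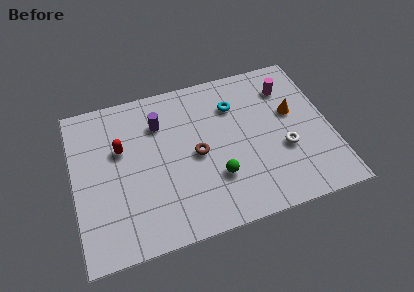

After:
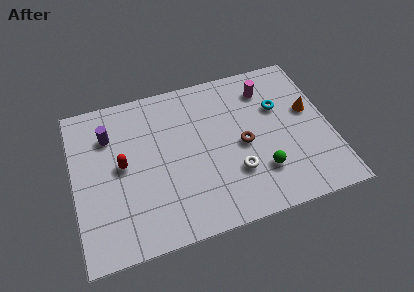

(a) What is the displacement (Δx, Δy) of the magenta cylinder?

(-1.0, 0.2)

The magenta cylinder was at about (10.4, 6.6) and moved to about (9.4, 6.8).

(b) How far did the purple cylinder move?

2.4

From (4.2, 6.3) to (1.8, 6.3), the purple cylinder covered √(2.4² + 0.0²) ≈ 2.4 units.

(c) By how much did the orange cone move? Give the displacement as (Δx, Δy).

(0.8, -0.1)

From the two frames, the orange cone sits at roughly (10.5, 5.1) before and (11.3, 5.0) after.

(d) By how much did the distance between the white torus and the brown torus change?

-2.7

They were about 4.2 units apart before and 1.5 after — 2.7 units closer together.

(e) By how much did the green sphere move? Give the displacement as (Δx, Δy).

(2.1, -0.3)

The green sphere started near (6.6, 2.6) and ended near (8.7, 2.3).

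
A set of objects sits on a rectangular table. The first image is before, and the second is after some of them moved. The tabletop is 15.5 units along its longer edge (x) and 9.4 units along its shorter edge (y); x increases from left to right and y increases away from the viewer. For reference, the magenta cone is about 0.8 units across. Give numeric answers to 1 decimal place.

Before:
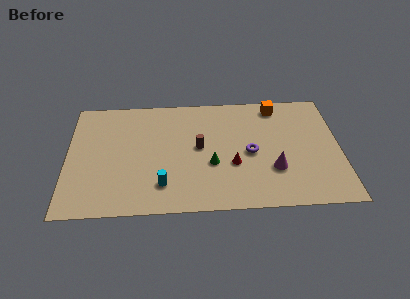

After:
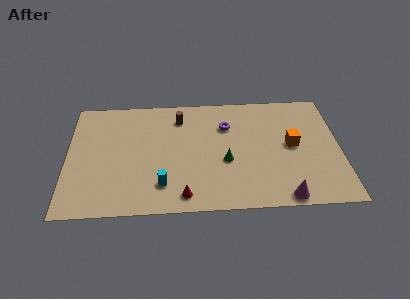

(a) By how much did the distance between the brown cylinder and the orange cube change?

+1.4

The distance was about 5.5 in the first image and 6.9 in the second, so they moved 1.4 units further apart.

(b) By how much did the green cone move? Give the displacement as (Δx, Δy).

(0.8, 0.2)

The green cone started near (8.2, 3.6) and ended near (9.0, 3.8).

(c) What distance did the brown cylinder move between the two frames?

2.7

The brown cylinder moved from about (7.5, 5.0) to (6.4, 7.5), a distance of √(1.1² + 2.5²) ≈ 2.7.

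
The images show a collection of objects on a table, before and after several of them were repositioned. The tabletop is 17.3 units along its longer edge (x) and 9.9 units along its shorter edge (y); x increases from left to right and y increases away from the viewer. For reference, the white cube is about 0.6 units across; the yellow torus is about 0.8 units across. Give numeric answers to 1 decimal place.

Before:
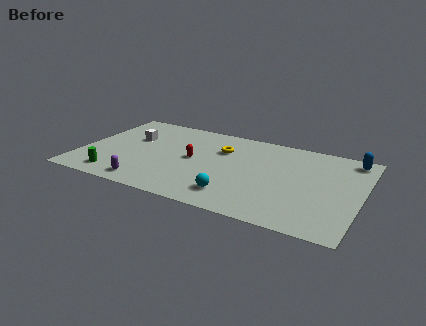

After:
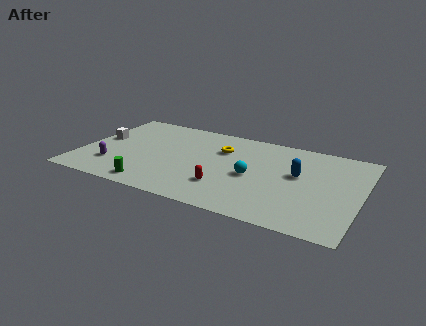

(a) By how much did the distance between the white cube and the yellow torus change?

+2.0

They were about 5.6 units apart before and 7.6 after — 2.0 units further apart.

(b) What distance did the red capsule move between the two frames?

3.3

The red capsule moved from about (6.9, 5.1) to (9.2, 2.7), a distance of √(2.3² + 2.4²) ≈ 3.3.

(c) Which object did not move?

the yellow torus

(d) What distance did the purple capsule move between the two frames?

2.6

From (4.5, 1.3) to (2.2, 2.6), the purple capsule covered √(2.3² + 1.3²) ≈ 2.6 units.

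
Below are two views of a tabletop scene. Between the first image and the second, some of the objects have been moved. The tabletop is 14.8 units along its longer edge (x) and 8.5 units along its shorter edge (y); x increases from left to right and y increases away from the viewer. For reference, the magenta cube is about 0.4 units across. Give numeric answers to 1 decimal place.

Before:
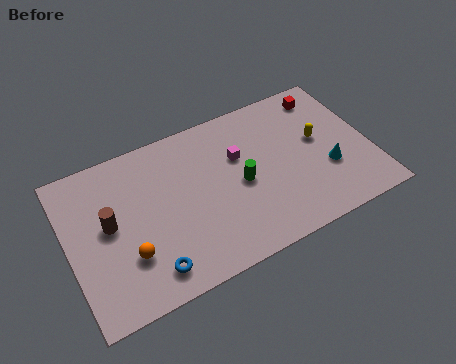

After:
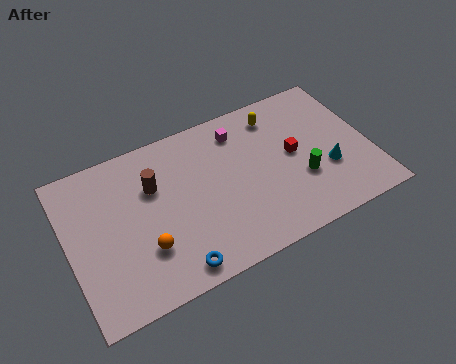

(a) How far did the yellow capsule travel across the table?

2.8

The yellow capsule was near (12.4, 4.8) before and (10.6, 7.0) after, so it travelled √(1.8² + 2.2²) ≈ 2.8 units.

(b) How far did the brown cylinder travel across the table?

2.5

The brown cylinder was near (2.0, 4.6) before and (4.3, 5.7) after, so it travelled √(2.3² + 1.1²) ≈ 2.5 units.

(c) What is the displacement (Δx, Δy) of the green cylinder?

(2.9, -1.0)

From the two frames, the green cylinder sits at roughly (8.4, 4.0) before and (11.3, 3.0) after.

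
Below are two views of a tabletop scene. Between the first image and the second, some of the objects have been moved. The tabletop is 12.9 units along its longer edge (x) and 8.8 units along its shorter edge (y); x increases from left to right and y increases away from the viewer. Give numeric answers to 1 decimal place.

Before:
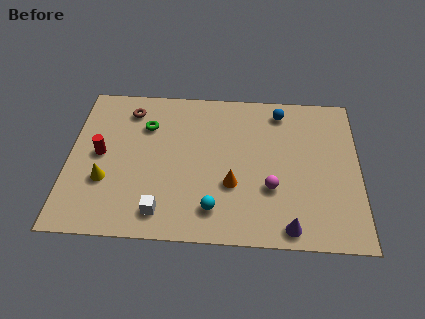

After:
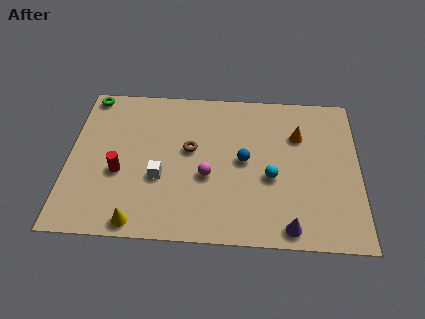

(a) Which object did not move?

the purple cone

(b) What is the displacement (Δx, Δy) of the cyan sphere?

(2.5, 1.9)

From the two frames, the cyan sphere sits at roughly (6.5, 1.7) before and (9.0, 3.6) after.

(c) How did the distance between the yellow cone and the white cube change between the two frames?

-0.3

The distance was about 3.0 in the first image and 2.7 in the second, so they moved 0.3 units closer together.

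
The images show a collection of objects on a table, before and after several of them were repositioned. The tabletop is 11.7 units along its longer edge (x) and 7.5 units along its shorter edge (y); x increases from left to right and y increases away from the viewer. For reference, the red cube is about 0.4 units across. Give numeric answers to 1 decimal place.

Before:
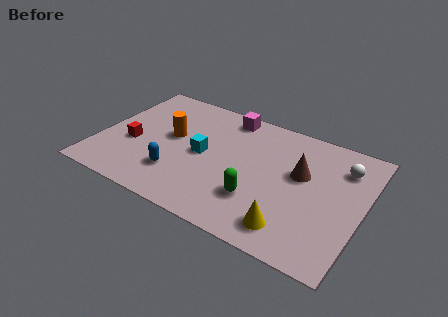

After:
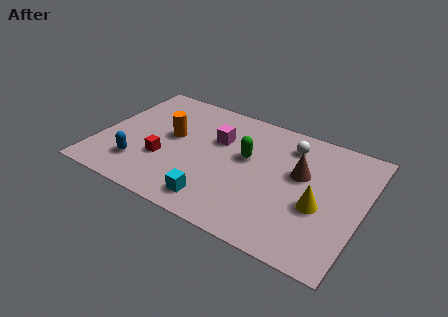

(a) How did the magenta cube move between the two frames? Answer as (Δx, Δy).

(-0.2, -1.7)

The magenta cube was at about (5.3, 6.6) and moved to about (5.1, 4.9).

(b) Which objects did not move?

the orange cylinder and the brown cone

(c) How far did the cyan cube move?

2.7

From (4.6, 3.7) to (5.6, 1.2), the cyan cube covered √(1.0² + 2.5²) ≈ 2.7 units.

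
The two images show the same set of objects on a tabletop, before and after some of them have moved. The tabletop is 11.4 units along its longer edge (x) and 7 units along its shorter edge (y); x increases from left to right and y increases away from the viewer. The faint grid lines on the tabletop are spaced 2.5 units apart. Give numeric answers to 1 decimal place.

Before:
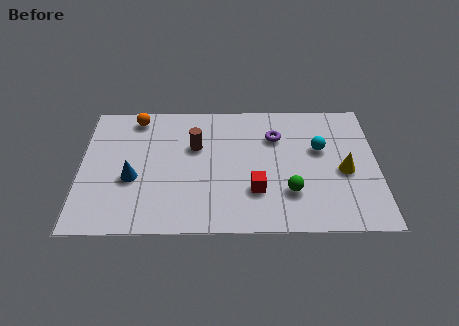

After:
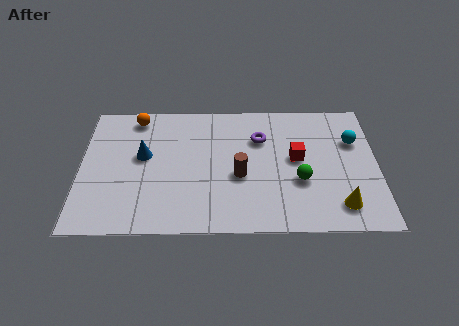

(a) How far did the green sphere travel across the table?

0.7

From (8.0, 2.0) to (8.4, 2.6), the green sphere covered √(0.4² + 0.6²) ≈ 0.7 units.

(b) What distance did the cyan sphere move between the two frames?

1.4

The cyan sphere moved from about (9.2, 4.3) to (10.5, 4.7), a distance of √(1.3² + 0.4²) ≈ 1.4.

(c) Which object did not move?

the orange sphere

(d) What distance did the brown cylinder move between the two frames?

2.3

From (4.4, 4.5) to (6.1, 2.9), the brown cylinder covered √(1.7² + 1.6²) ≈ 2.3 units.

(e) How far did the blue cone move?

1.3

The blue cone was near (2.0, 2.8) before and (2.4, 4.0) after, so it travelled √(0.4² + 1.2²) ≈ 1.3 units.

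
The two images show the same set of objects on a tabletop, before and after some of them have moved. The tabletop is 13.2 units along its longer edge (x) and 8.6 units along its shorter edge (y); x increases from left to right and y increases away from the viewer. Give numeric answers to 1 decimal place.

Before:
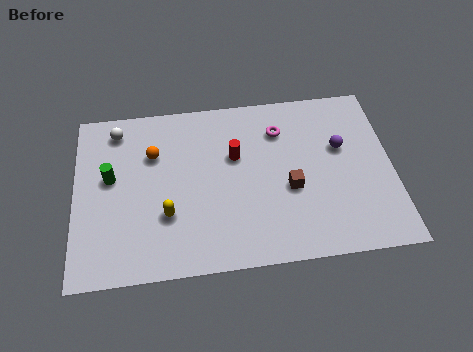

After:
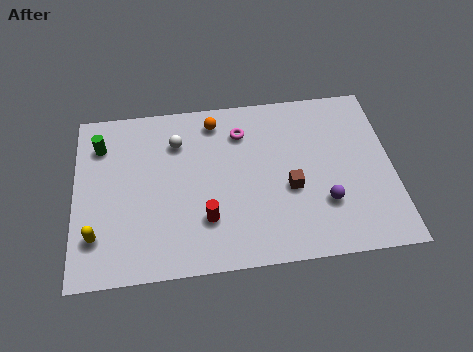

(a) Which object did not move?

the brown cube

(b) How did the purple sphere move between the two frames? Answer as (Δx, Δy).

(-0.8, -2.7)

From the two frames, the purple sphere sits at roughly (11.1, 5.3) before and (10.3, 2.6) after.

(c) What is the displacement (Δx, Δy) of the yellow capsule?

(-2.9, -0.7)

The yellow capsule was at about (3.8, 2.8) and moved to about (0.9, 2.1).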